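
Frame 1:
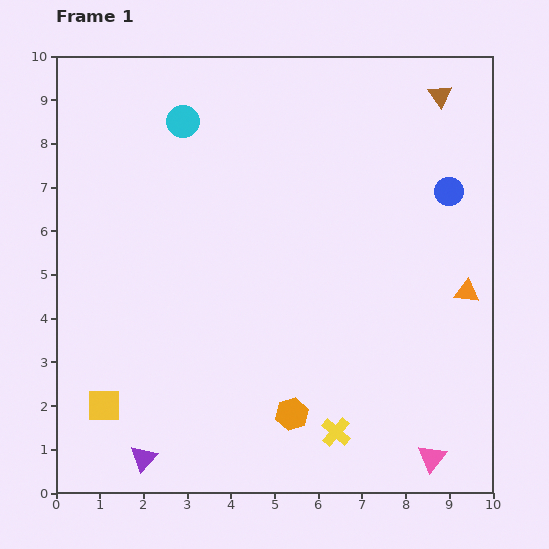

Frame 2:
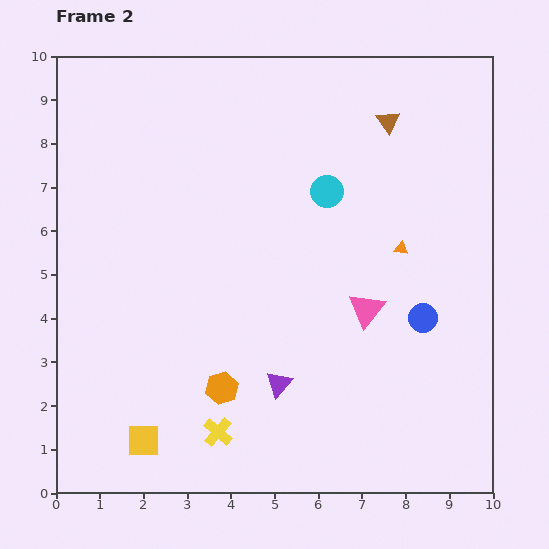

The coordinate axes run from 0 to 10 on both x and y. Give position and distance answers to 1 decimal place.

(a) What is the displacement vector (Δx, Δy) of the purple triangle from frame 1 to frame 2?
(3.1, 1.7)

The purple triangle was at (2.0, 0.8) in frame 1 and (5.1, 2.5) in frame 2.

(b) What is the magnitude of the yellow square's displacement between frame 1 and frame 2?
1.2

The yellow square moved from (1.1, 2.0) to (2.0, 1.2), a distance of √(0.9² + 0.8²) ≈ 1.2.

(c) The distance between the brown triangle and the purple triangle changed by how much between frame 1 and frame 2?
-4.2

Distance in frame 1: 10.7. Distance in frame 2: 6.5.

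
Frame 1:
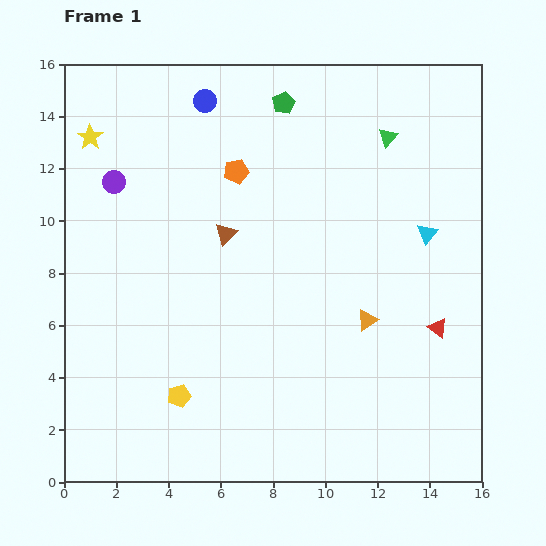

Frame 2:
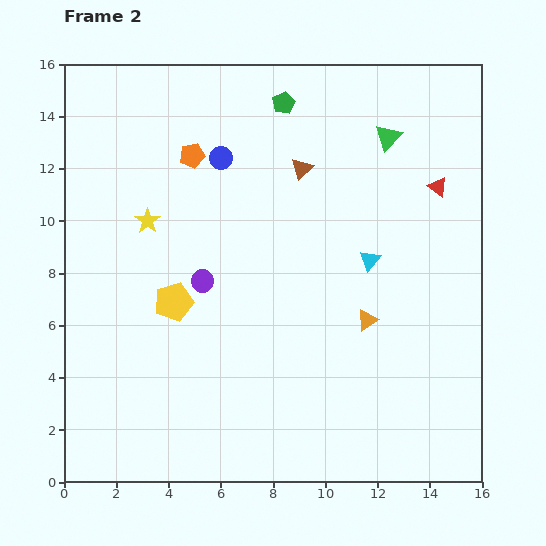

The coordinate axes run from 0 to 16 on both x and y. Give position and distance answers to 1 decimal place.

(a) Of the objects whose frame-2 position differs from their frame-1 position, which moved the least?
the orange pentagon

(moved 1.8)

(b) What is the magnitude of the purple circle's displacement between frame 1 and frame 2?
5.1

The purple circle moved from (1.9, 11.5) to (5.3, 7.7), a distance of √(3.4² + 3.8²) ≈ 5.1.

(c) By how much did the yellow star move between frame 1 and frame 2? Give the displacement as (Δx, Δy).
(2.2, -3.2)

The yellow star was at (1.0, 13.2) in frame 1 and (3.2, 10.0) in frame 2.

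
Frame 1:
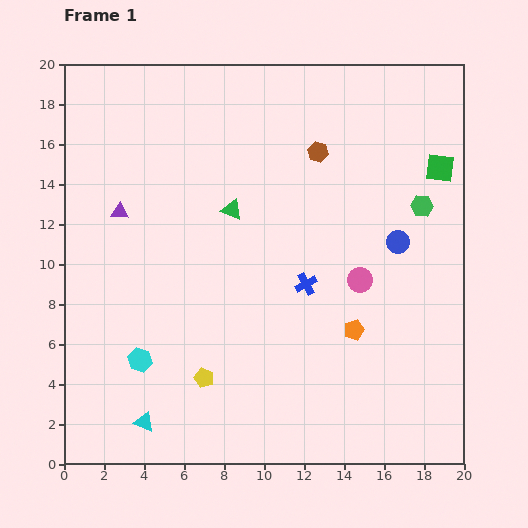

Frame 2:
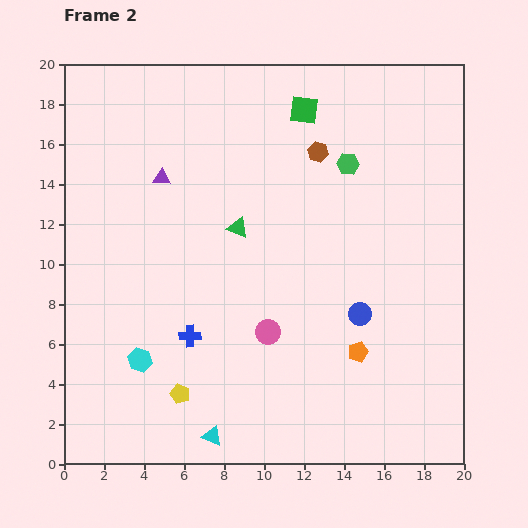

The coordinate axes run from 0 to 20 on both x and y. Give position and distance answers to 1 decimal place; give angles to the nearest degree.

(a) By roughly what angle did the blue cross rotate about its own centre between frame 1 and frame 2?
28° clockwise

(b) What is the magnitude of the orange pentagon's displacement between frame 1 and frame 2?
1.1

The orange pentagon moved from (14.5, 6.7) to (14.7, 5.6), a distance of √(0.2² + 1.1²) ≈ 1.1.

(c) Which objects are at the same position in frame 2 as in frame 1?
the cyan hexagon, the brown hexagon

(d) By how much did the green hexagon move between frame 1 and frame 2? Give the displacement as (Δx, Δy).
(-3.7, 2.1)

The green hexagon was at (17.9, 12.9) in frame 1 and (14.2, 15.0) in frame 2.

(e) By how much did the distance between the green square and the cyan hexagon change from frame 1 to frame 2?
-2.9

Distance in frame 1: 17.8. Distance in frame 2: 14.9.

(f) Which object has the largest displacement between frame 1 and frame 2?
the green square

(moved 7.4; next 6.4)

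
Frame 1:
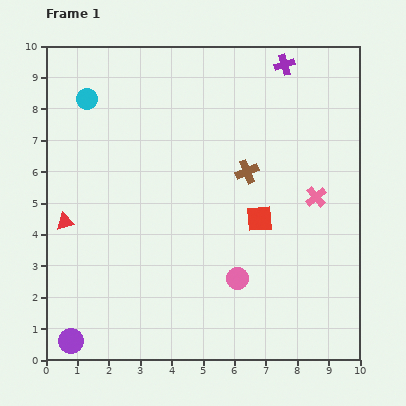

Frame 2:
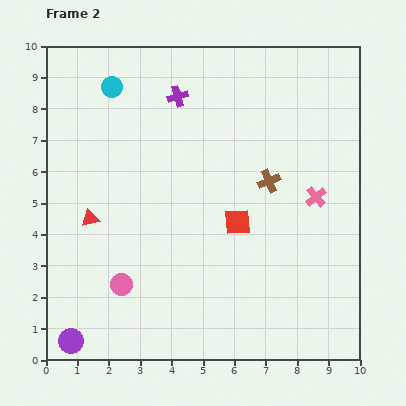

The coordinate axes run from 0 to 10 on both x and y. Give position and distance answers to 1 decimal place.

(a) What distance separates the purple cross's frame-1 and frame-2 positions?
3.5

The purple cross moved from (7.6, 9.4) to (4.2, 8.4), a distance of √(3.4² + 1.0²) ≈ 3.5.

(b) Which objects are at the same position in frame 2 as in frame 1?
the pink cross, the purple circle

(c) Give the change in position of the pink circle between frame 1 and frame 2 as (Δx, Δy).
(-3.7, -0.2)

The pink circle was at (6.1, 2.6) in frame 1 and (2.4, 2.4) in frame 2.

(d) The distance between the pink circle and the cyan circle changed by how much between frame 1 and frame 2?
-1.2

Distance in frame 1: 7.5. Distance in frame 2: 6.3.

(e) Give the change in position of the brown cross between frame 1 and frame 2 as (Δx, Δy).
(0.7, -0.3)

The brown cross was at (6.4, 6.0) in frame 1 and (7.1, 5.7) in frame 2.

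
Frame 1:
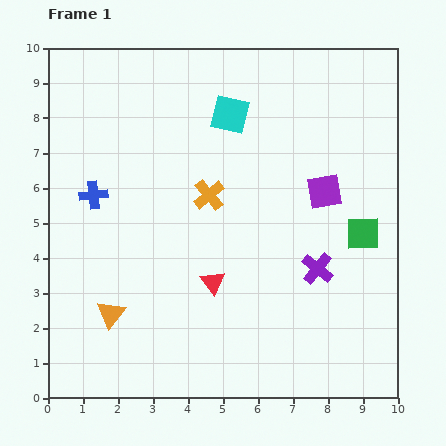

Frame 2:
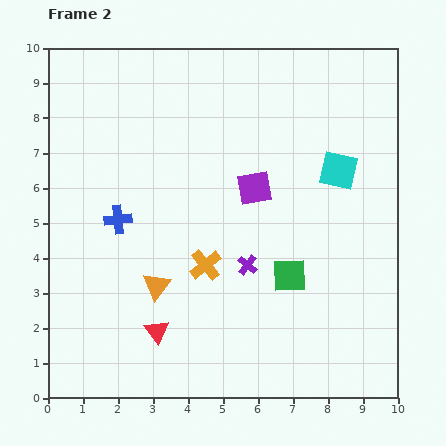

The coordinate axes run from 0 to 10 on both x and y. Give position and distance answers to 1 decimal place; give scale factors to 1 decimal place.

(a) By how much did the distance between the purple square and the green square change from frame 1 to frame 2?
+1.1

Distance in frame 1: 1.6. Distance in frame 2: 2.7.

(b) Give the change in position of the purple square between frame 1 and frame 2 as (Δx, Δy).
(-2.0, 0.1)

The purple square was at (7.9, 5.9) in frame 1 and (5.9, 6.0) in frame 2.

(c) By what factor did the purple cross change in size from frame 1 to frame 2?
0.6×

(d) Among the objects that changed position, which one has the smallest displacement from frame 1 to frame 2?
the blue cross

(moved 1.0)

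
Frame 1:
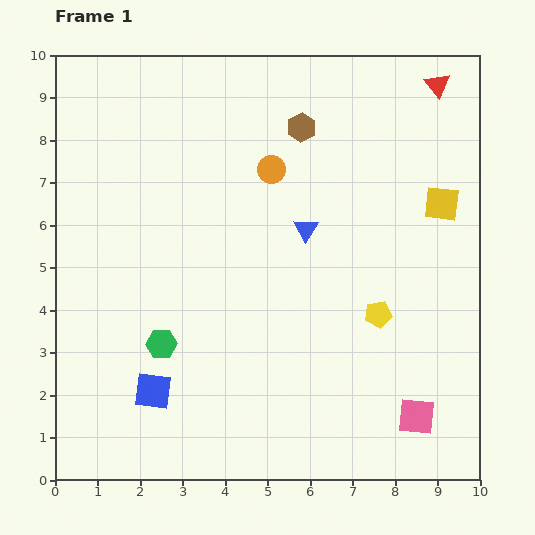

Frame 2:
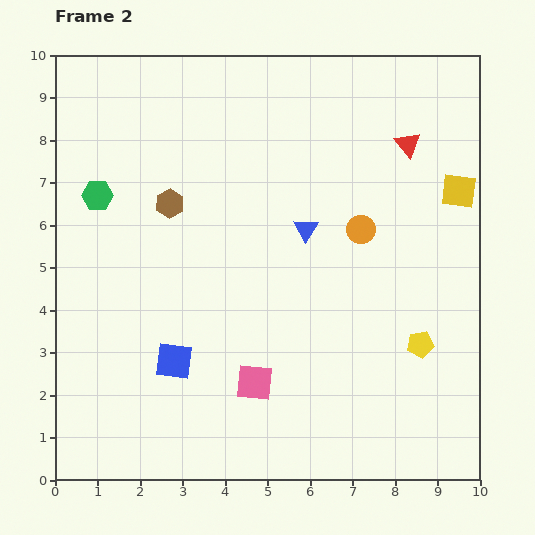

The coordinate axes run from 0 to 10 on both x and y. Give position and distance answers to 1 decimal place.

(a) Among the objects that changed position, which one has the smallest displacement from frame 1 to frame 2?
the yellow square

(moved 0.5)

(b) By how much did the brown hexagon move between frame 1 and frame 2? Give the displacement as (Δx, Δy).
(-3.1, -1.8)

The brown hexagon was at (5.8, 8.3) in frame 1 and (2.7, 6.5) in frame 2.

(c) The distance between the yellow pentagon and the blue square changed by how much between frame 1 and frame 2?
+0.2

Distance in frame 1: 5.6. Distance in frame 2: 5.8.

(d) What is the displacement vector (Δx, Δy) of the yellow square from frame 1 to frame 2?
(0.4, 0.3)

The yellow square was at (9.1, 6.5) in frame 1 and (9.5, 6.8) in frame 2.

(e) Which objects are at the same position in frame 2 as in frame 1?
the blue triangle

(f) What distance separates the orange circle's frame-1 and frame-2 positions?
2.5

The orange circle moved from (5.1, 7.3) to (7.2, 5.9), a distance of √(2.1² + 1.4²) ≈ 2.5.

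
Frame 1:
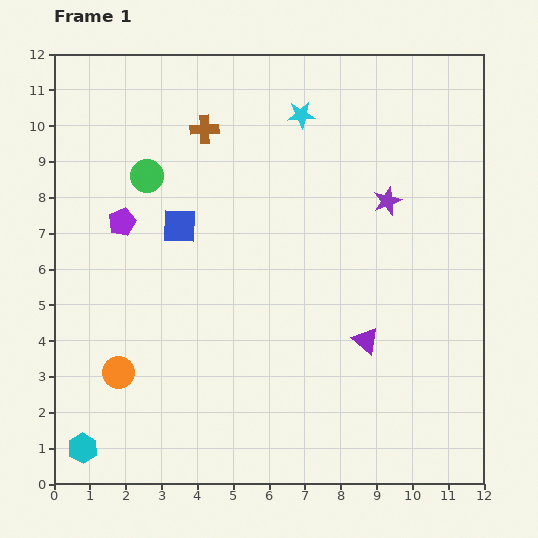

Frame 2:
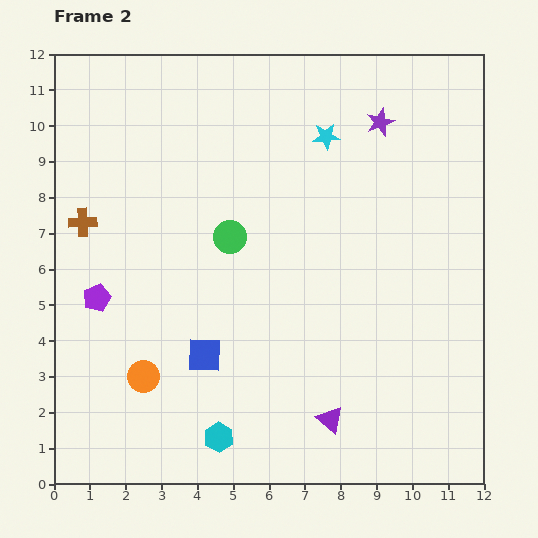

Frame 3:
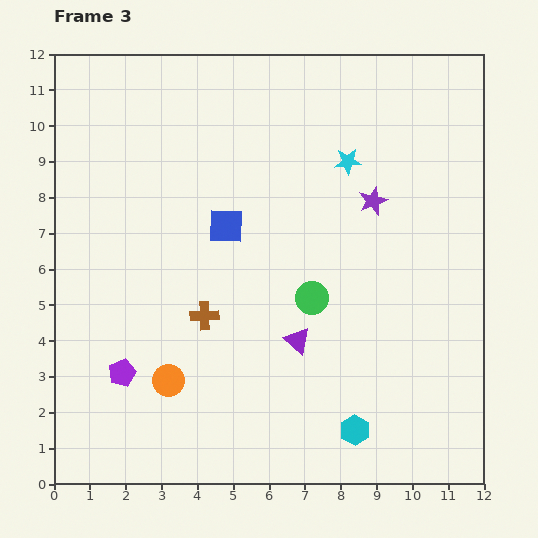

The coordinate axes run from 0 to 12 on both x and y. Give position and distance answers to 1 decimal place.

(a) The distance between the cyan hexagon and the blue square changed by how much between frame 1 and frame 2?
-4.5

Distance in frame 1: 6.8. Distance in frame 2: 2.3.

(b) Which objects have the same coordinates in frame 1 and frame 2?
none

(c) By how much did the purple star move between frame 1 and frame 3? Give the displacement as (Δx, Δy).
(-0.4, 0.0)

The purple star was at (9.3, 7.9) in frame 1 and (8.9, 7.9) in frame 3.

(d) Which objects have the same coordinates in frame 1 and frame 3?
none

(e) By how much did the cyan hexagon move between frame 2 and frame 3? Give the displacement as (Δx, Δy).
(3.8, 0.2)

The cyan hexagon was at (4.6, 1.3) in frame 2 and (8.4, 1.5) in frame 3.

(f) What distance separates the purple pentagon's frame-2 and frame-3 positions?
2.2

The purple pentagon moved from (1.2, 5.2) to (1.9, 3.1), a distance of √(0.7² + 2.1²) ≈ 2.2.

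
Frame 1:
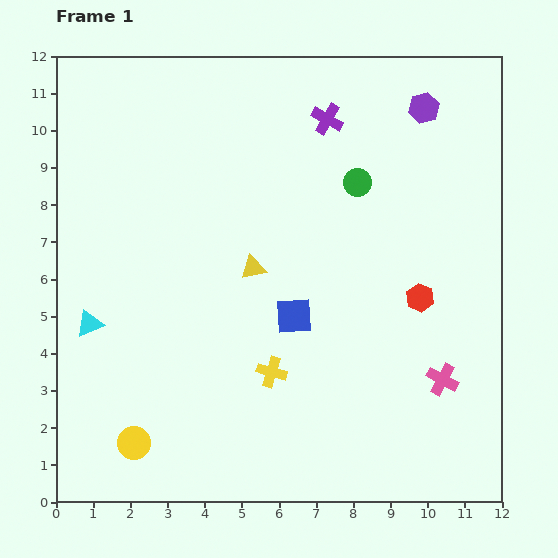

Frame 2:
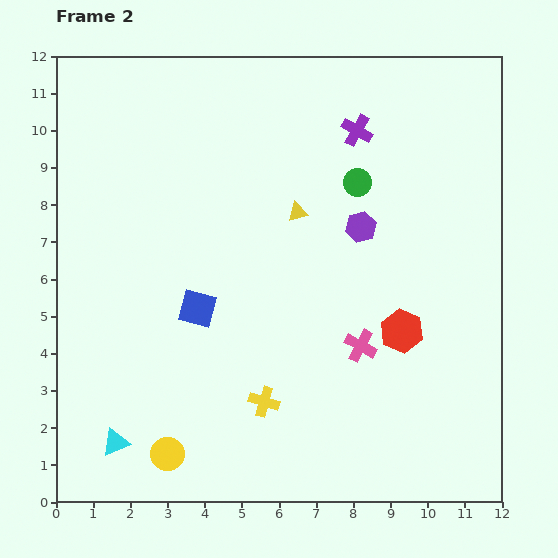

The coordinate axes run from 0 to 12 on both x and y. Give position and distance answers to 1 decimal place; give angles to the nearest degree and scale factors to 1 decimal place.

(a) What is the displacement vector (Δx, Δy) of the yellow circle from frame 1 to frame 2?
(0.9, -0.3)

The yellow circle was at (2.1, 1.6) in frame 1 and (3.0, 1.3) in frame 2.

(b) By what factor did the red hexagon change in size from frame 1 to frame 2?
1.5×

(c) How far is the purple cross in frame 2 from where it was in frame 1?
0.9

The purple cross moved from (7.3, 10.3) to (8.1, 10.0), a distance of √(0.8² + 0.3²) ≈ 0.9.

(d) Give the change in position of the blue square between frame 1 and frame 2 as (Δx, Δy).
(-2.6, 0.2)

The blue square was at (6.4, 5.0) in frame 1 and (3.8, 5.2) in frame 2.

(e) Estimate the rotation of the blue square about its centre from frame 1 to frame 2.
18° clockwise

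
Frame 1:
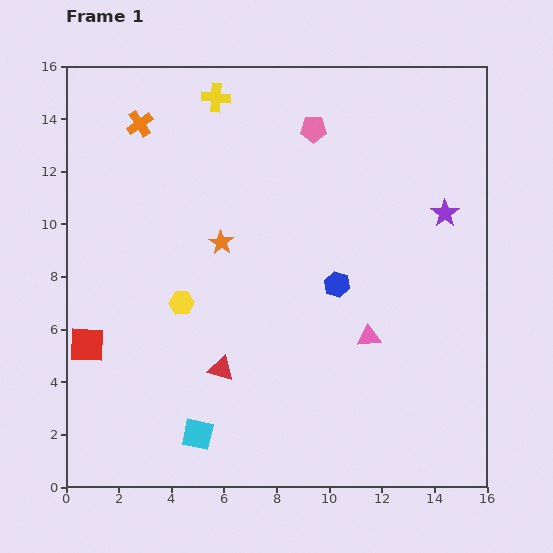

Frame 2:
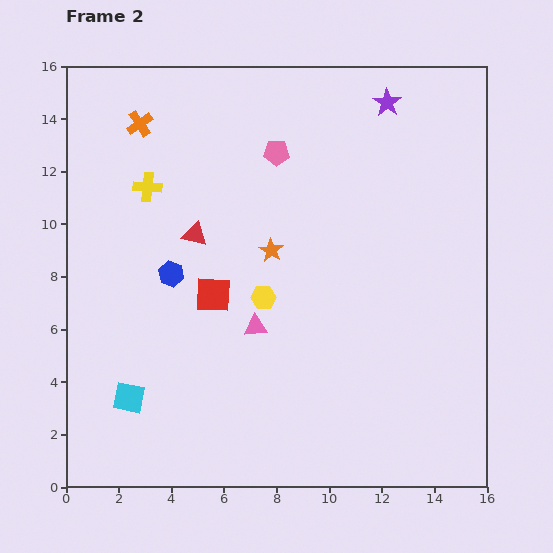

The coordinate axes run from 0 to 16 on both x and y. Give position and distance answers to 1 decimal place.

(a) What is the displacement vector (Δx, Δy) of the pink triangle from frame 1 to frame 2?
(-4.3, 0.4)

The pink triangle was at (11.5, 5.7) in frame 1 and (7.2, 6.1) in frame 2.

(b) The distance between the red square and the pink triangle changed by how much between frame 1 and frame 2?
-8.7

Distance in frame 1: 10.7. Distance in frame 2: 2.0.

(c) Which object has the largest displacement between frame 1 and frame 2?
the blue hexagon

(moved 6.3; next 5.2)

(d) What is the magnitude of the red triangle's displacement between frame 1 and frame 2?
5.2

The red triangle moved from (5.9, 4.5) to (4.9, 9.6), a distance of √(1.0² + 5.1²) ≈ 5.2.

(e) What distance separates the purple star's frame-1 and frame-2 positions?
4.7

The purple star moved from (14.4, 10.4) to (12.2, 14.6), a distance of √(2.2² + 4.2²) ≈ 4.7.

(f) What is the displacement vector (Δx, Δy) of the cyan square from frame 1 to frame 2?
(-2.6, 1.4)

The cyan square was at (5.0, 2.0) in frame 1 and (2.4, 3.4) in frame 2.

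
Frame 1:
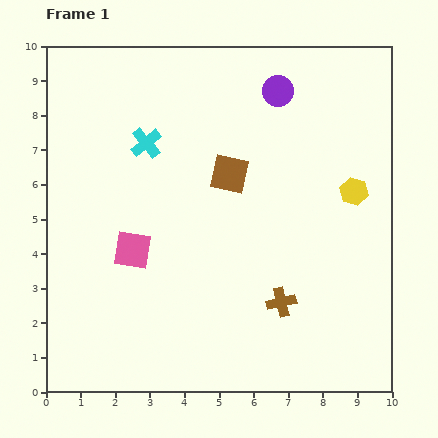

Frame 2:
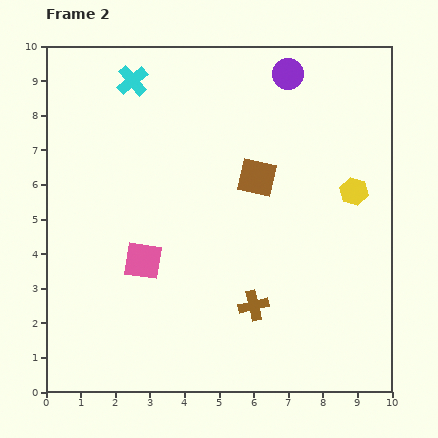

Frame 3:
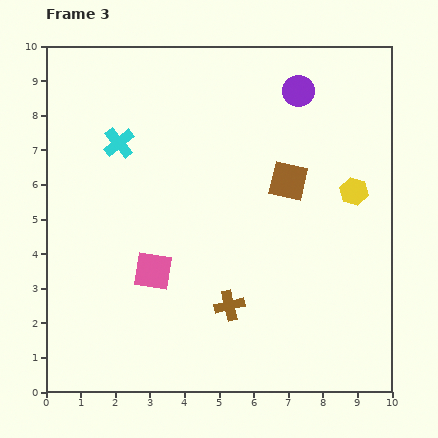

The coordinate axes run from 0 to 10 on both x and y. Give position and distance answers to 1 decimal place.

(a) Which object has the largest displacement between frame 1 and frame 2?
the cyan cross

(moved 1.8; next 0.8)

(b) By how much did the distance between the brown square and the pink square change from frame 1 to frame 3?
+1.1

Distance in frame 1: 3.6. Distance in frame 3: 4.7.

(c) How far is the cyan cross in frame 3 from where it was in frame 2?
1.8

The cyan cross moved from (2.5, 9.0) to (2.1, 7.2), a distance of √(0.4² + 1.8²) ≈ 1.8.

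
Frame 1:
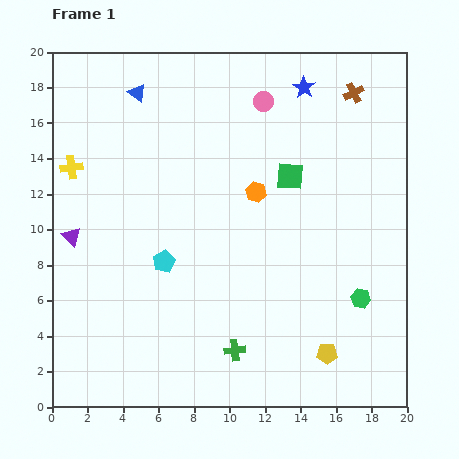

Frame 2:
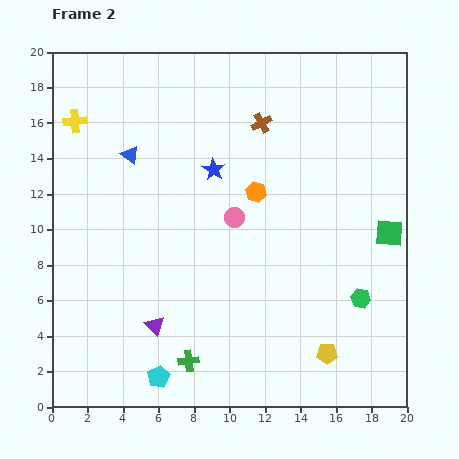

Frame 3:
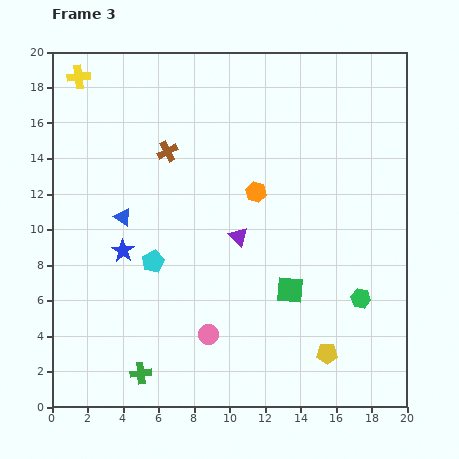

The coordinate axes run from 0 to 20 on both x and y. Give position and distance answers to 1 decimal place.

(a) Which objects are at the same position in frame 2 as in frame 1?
the orange hexagon, the yellow pentagon, the green hexagon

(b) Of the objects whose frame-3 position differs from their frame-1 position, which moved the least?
the cyan pentagon

(moved 0.6)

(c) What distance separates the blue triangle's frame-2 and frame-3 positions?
3.5

The blue triangle moved from (4.4, 14.2) to (4.0, 10.7), a distance of √(0.4² + 3.5²) ≈ 3.5.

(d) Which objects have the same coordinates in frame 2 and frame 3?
the orange hexagon, the yellow pentagon, the green hexagon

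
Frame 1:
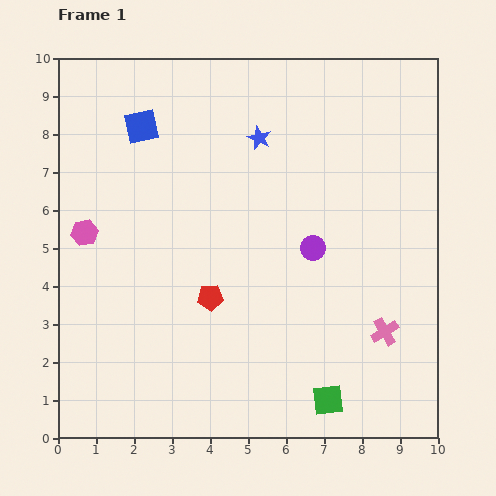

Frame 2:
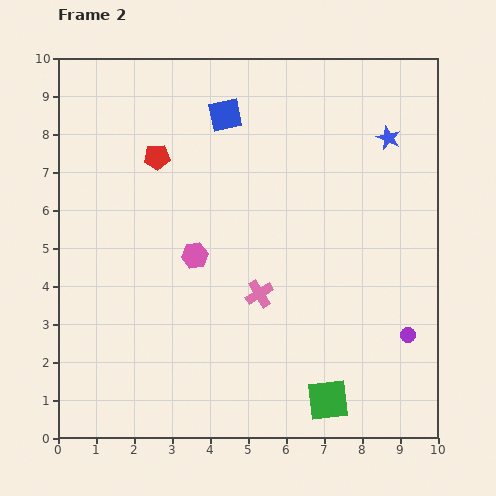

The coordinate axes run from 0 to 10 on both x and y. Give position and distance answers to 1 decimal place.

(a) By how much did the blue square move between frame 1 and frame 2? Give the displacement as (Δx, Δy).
(2.2, 0.3)

The blue square was at (2.2, 8.2) in frame 1 and (4.4, 8.5) in frame 2.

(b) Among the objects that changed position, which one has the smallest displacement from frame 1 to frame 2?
the blue square

(moved 2.2)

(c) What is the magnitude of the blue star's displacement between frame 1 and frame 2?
3.4

The blue star moved from (5.3, 7.9) to (8.7, 7.9), a distance of √(3.4² + 0.0²) ≈ 3.4.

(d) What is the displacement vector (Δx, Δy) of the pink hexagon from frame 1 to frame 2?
(2.9, -0.6)

The pink hexagon was at (0.7, 5.4) in frame 1 and (3.6, 4.8) in frame 2.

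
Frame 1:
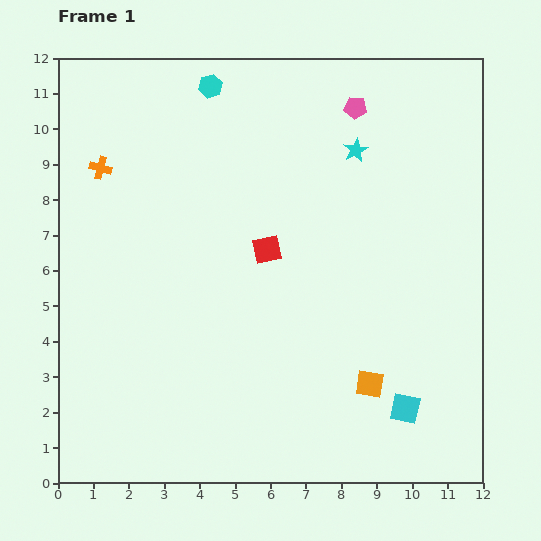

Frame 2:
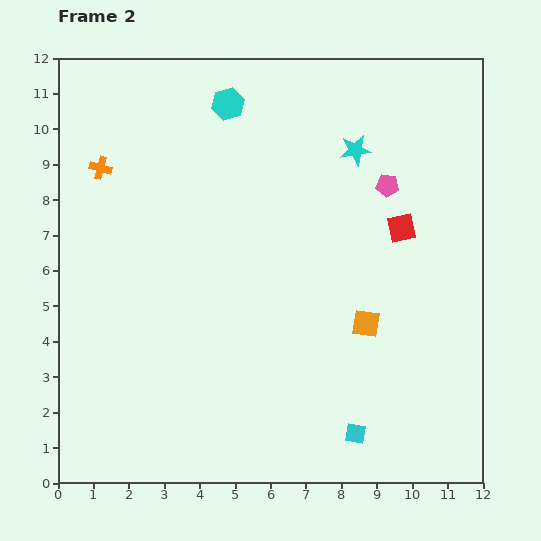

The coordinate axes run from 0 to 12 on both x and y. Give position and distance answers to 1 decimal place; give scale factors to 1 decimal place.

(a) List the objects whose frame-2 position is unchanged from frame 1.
the orange cross, the cyan star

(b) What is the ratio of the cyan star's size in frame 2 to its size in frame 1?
1.3×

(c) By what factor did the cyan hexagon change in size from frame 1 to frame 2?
1.4×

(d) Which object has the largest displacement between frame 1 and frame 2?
the red square

(moved 3.8; next 2.4)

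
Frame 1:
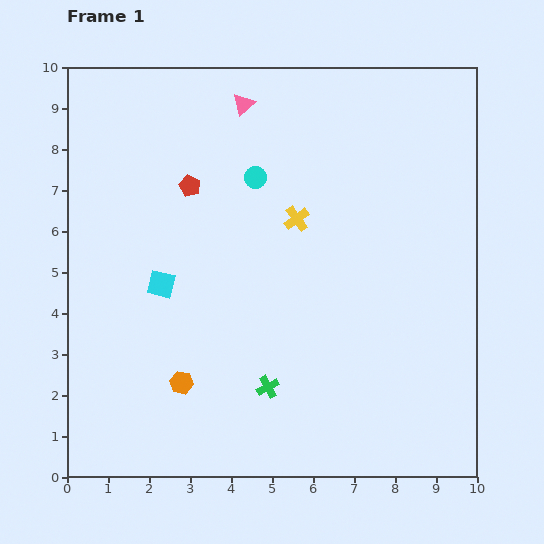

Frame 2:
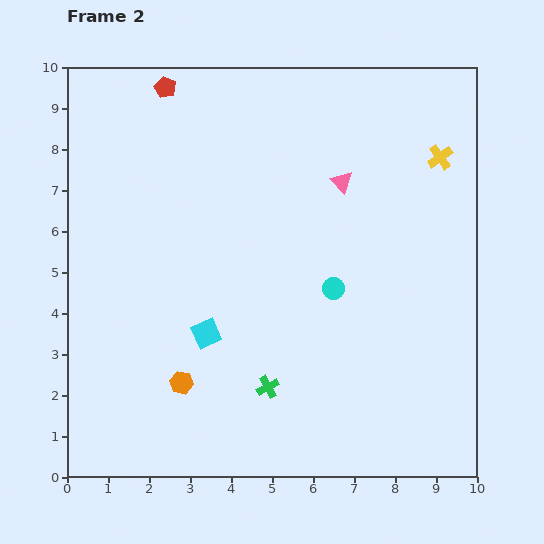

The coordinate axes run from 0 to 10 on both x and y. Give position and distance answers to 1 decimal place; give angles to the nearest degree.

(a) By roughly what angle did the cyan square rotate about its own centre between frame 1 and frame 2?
38° counter-clockwise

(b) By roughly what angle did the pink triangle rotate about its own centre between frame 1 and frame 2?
32° counter-clockwise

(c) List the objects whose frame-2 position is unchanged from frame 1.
the orange hexagon, the green cross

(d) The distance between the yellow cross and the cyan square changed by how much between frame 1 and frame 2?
+3.4

Distance in frame 1: 3.7. Distance in frame 2: 7.1.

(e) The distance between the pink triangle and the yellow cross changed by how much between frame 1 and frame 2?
-0.6

Distance in frame 1: 3.1. Distance in frame 2: 2.5.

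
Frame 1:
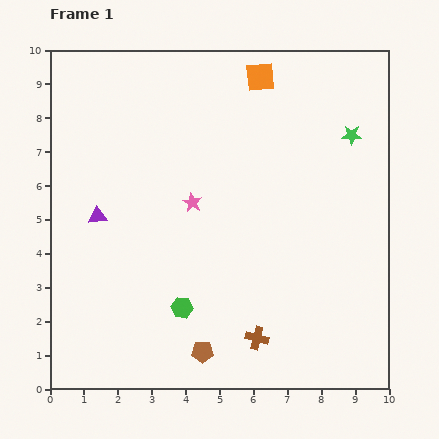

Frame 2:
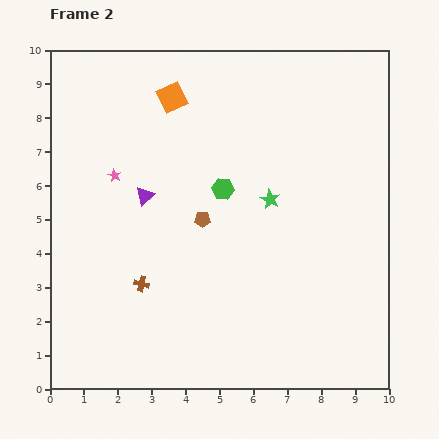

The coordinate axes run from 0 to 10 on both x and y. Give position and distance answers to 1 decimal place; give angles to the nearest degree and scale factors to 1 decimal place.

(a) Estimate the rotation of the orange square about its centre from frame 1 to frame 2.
20° counter-clockwise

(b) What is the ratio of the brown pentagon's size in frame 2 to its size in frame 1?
0.7×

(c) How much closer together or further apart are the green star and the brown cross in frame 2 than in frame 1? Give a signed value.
-2.1

Distance in frame 1: 6.6. Distance in frame 2: 4.5.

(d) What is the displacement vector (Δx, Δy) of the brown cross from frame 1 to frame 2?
(-3.4, 1.6)

The brown cross was at (6.1, 1.5) in frame 1 and (2.7, 3.1) in frame 2.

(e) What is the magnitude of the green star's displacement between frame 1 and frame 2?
3.1

The green star moved from (8.9, 7.5) to (6.5, 5.6), a distance of √(2.4² + 1.9²) ≈ 3.1.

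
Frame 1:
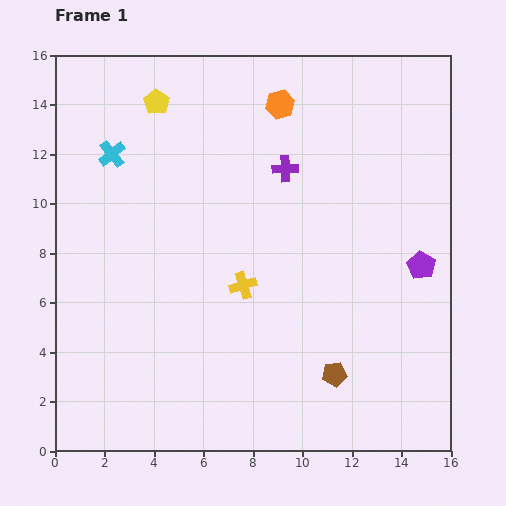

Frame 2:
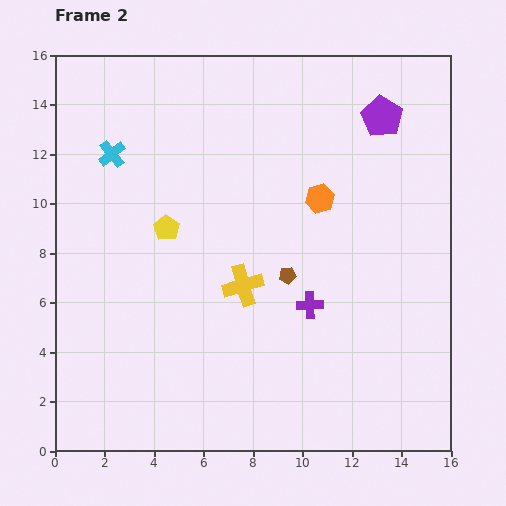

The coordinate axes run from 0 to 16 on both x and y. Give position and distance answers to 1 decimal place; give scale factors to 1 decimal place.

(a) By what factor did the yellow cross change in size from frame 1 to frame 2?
1.5×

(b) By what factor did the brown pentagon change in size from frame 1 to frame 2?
0.7×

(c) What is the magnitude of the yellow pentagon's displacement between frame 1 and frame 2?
5.1

The yellow pentagon moved from (4.1, 14.1) to (4.5, 9.0), a distance of √(0.4² + 5.1²) ≈ 5.1.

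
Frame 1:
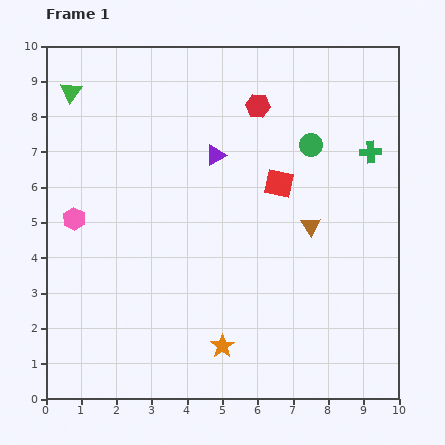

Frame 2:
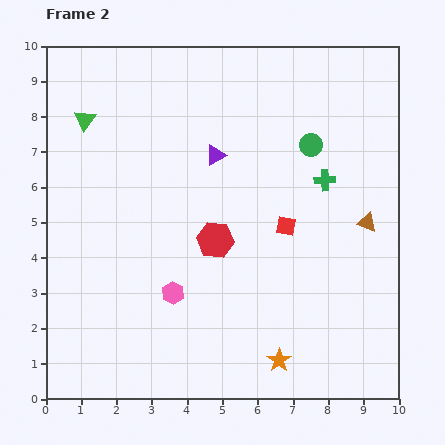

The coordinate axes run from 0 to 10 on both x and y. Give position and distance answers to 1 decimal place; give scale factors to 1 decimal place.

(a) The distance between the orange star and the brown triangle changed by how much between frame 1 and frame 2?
+0.4

Distance in frame 1: 4.2. Distance in frame 2: 4.6.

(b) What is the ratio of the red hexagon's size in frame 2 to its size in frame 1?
1.5×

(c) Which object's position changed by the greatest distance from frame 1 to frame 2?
the red hexagon

(moved 4.0; next 3.5)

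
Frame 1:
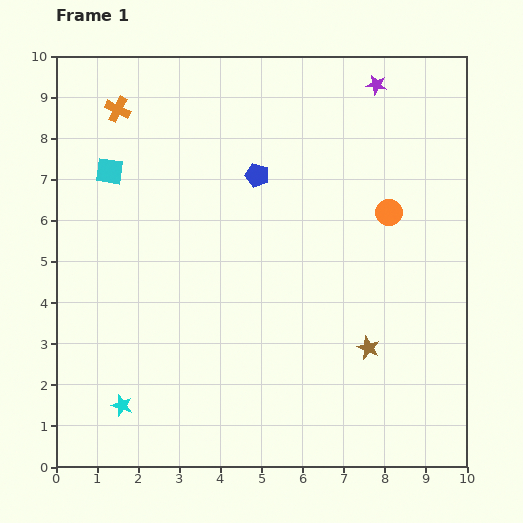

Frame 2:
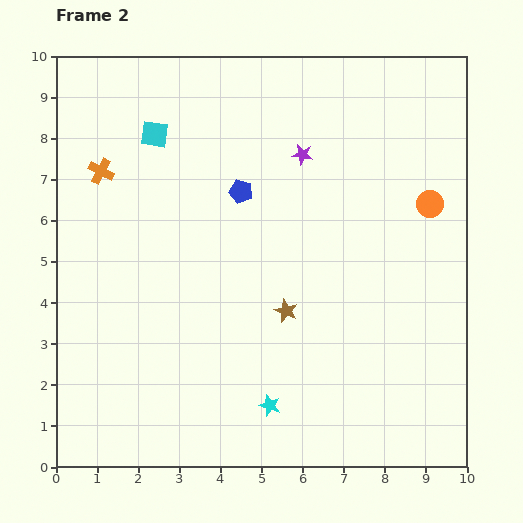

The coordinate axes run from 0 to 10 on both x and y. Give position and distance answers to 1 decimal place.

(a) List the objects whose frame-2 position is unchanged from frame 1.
none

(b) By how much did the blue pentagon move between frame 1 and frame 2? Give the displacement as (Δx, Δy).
(-0.4, -0.4)

The blue pentagon was at (4.9, 7.1) in frame 1 and (4.5, 6.7) in frame 2.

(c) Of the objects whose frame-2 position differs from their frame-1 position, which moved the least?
the blue pentagon

(moved 0.6)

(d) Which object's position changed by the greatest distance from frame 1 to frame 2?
the cyan star

(moved 3.6; next 2.5)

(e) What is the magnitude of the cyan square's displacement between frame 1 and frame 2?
1.4

The cyan square moved from (1.3, 7.2) to (2.4, 8.1), a distance of √(1.1² + 0.9²) ≈ 1.4.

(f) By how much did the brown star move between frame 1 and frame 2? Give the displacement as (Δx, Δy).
(-2.0, 0.9)

The brown star was at (7.6, 2.9) in frame 1 and (5.6, 3.8) in frame 2.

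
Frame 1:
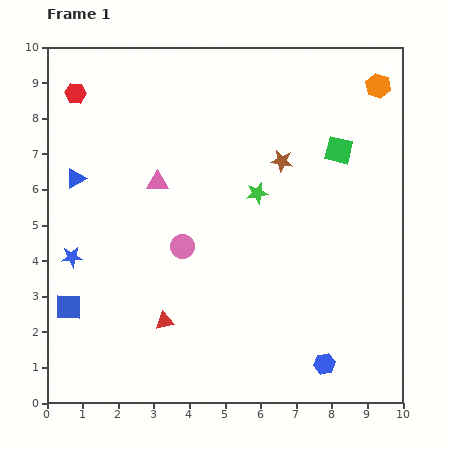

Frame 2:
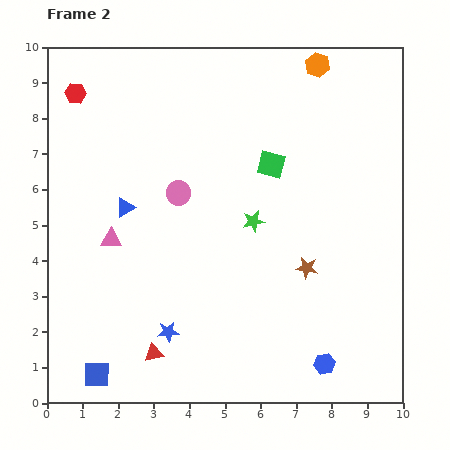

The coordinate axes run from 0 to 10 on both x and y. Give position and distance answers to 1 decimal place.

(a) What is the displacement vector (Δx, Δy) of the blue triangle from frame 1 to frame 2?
(1.4, -0.8)

The blue triangle was at (0.8, 6.3) in frame 1 and (2.2, 5.5) in frame 2.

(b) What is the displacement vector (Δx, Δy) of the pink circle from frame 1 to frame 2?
(-0.1, 1.5)

The pink circle was at (3.8, 4.4) in frame 1 and (3.7, 5.9) in frame 2.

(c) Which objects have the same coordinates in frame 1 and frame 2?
the red hexagon, the blue hexagon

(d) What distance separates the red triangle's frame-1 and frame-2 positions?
0.9

The red triangle moved from (3.3, 2.3) to (3.0, 1.4), a distance of √(0.3² + 0.9²) ≈ 0.9.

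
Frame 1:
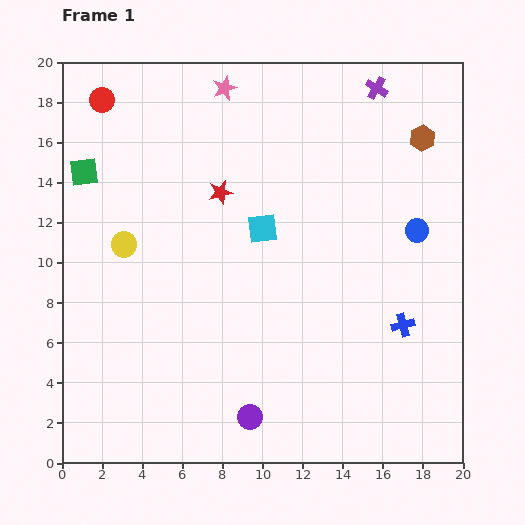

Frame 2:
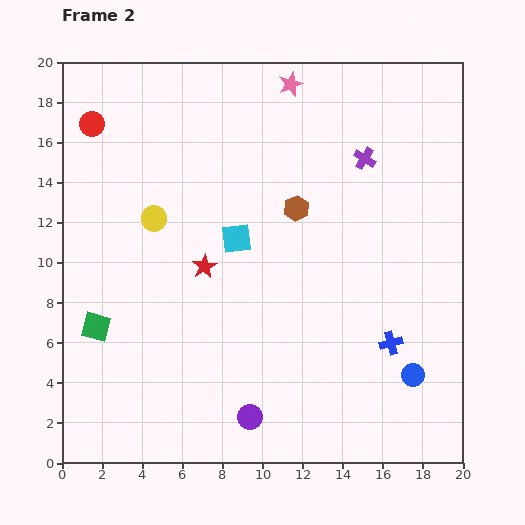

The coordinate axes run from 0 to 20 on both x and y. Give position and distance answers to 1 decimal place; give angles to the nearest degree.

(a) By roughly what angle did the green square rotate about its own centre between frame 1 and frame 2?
22° clockwise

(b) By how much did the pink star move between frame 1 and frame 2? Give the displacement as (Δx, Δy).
(3.3, 0.2)

The pink star was at (8.1, 18.7) in frame 1 and (11.4, 18.9) in frame 2.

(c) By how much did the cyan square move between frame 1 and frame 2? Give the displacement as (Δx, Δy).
(-1.3, -0.5)

The cyan square was at (10.0, 11.7) in frame 1 and (8.7, 11.2) in frame 2.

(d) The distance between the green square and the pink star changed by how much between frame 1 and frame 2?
+7.3

Distance in frame 1: 8.2. Distance in frame 2: 15.5.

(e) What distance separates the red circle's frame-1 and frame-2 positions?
1.3

The red circle moved from (2.0, 18.1) to (1.5, 16.9), a distance of √(0.5² + 1.2²) ≈ 1.3.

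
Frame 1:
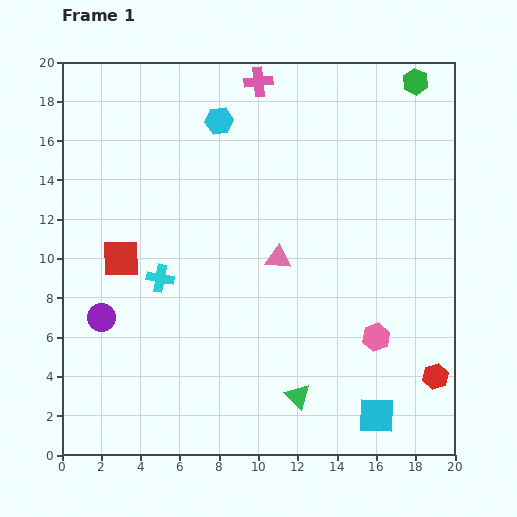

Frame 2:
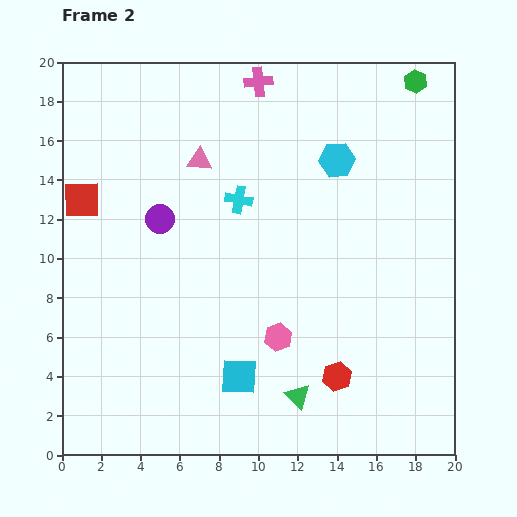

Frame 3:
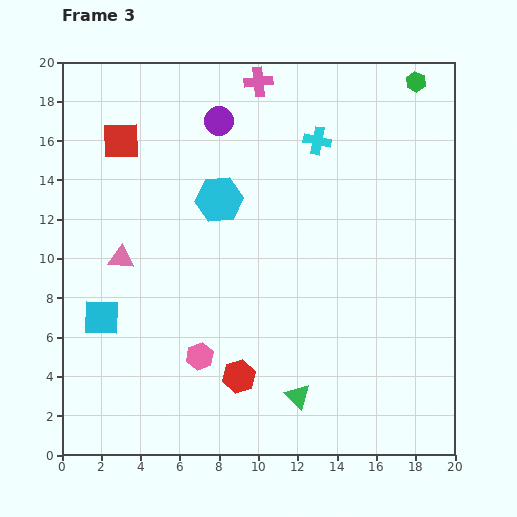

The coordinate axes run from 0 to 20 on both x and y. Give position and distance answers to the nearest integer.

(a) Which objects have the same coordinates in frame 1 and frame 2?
the pink cross, the green triangle, the green hexagon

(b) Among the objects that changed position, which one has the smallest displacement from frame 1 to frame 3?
the cyan hexagon

(moved 4)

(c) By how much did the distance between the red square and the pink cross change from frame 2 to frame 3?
-3

Distance in frame 2: 11. Distance in frame 3: 8.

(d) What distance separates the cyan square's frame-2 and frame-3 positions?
8

The cyan square moved from (9, 4) to (2, 7), a distance of √(7² + 3²) ≈ 8.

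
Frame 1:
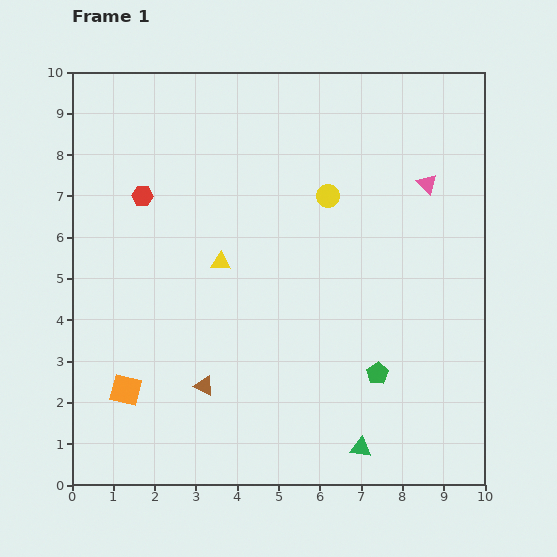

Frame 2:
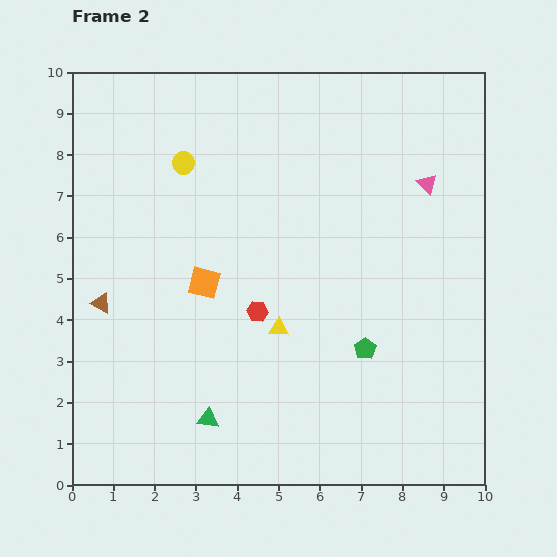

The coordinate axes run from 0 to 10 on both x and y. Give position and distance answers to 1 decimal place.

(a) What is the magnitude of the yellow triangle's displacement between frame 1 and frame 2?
2.1

The yellow triangle moved from (3.6, 5.4) to (5.0, 3.8), a distance of √(1.4² + 1.6²) ≈ 2.1.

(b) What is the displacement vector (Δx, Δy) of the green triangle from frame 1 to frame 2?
(-3.7, 0.7)

The green triangle was at (7.0, 0.9) in frame 1 and (3.3, 1.6) in frame 2.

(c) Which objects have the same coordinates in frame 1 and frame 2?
the pink triangle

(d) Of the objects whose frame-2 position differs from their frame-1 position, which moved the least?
the green pentagon

(moved 0.7)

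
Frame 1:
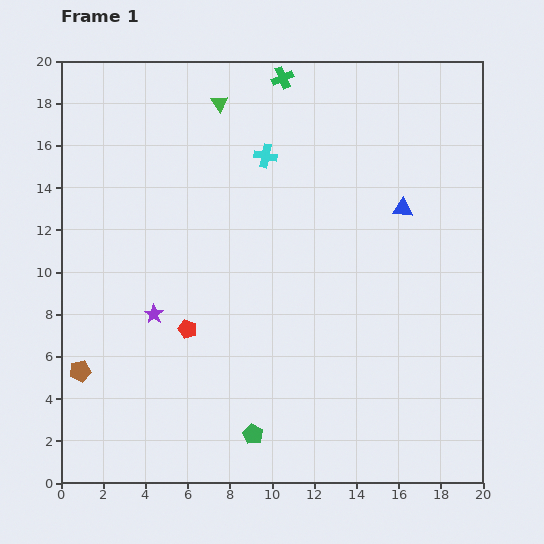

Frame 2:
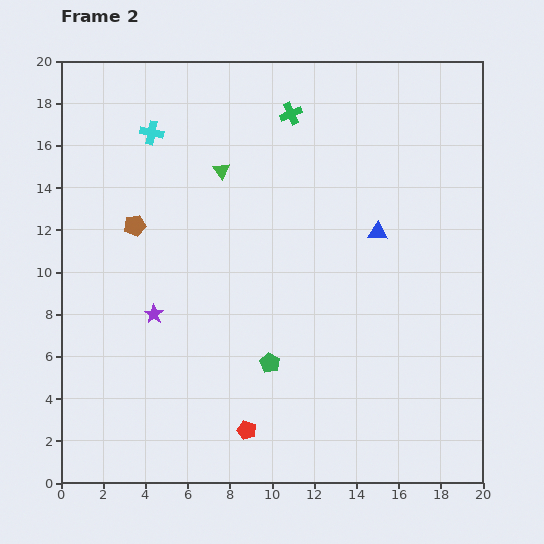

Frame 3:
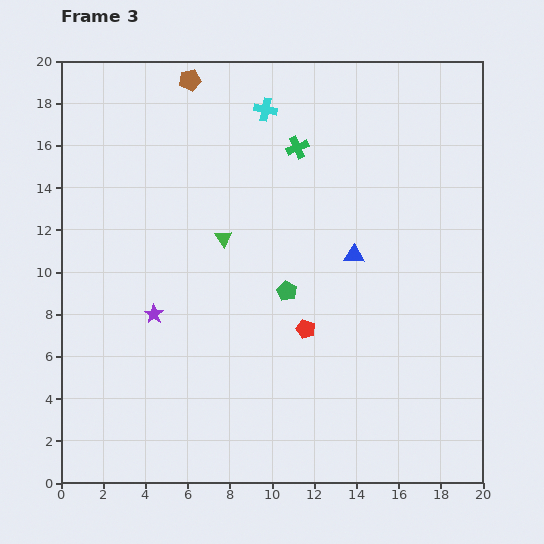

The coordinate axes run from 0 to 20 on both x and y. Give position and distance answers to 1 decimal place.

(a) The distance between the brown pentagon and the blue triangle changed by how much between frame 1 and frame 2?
-5.6

Distance in frame 1: 17.1. Distance in frame 2: 11.5.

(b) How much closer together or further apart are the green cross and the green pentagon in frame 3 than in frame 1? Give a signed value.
-10.2

Distance in frame 1: 17.0. Distance in frame 3: 6.8.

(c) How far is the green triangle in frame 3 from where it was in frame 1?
6.4

The green triangle moved from (7.5, 18.0) to (7.7, 11.6), a distance of √(0.2² + 6.4²) ≈ 6.4.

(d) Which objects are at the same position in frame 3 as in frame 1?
the purple star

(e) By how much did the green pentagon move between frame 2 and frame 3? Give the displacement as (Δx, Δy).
(0.8, 3.4)

The green pentagon was at (9.9, 5.7) in frame 2 and (10.7, 9.1) in frame 3.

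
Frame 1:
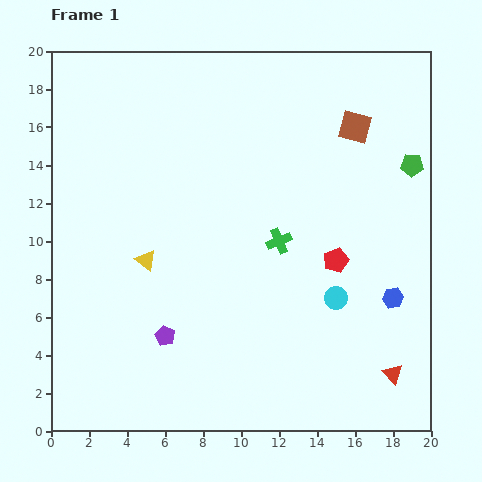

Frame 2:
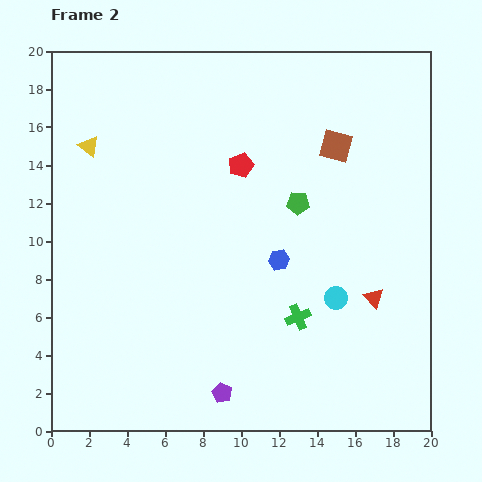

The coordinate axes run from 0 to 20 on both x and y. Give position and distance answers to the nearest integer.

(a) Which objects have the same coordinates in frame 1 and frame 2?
the cyan circle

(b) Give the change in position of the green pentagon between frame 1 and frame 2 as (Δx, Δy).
(-6, -2)

The green pentagon was at (19, 14) in frame 1 and (13, 12) in frame 2.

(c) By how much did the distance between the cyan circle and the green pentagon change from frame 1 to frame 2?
-3

Distance in frame 1: 8. Distance in frame 2: 5.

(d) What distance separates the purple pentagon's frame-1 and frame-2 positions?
4

The purple pentagon moved from (6, 5) to (9, 2), a distance of √(3² + 3²) ≈ 4.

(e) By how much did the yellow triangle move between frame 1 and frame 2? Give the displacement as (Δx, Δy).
(-3, 6)

The yellow triangle was at (5, 9) in frame 1 and (2, 15) in frame 2.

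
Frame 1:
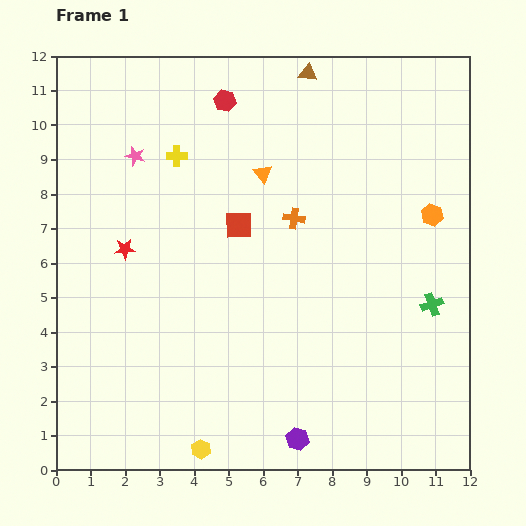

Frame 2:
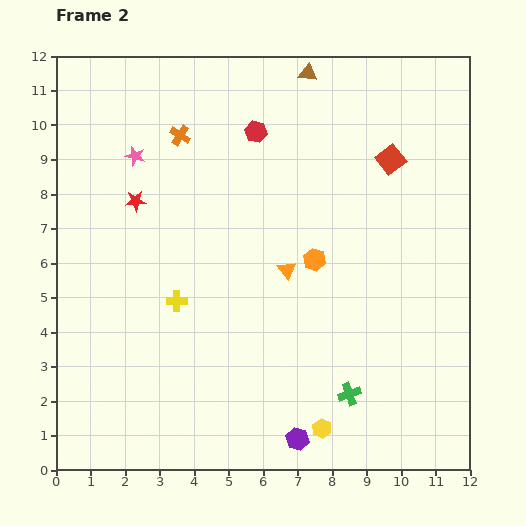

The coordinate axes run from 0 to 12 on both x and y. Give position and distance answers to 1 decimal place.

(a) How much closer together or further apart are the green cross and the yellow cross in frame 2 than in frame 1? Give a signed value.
-2.9

Distance in frame 1: 8.6. Distance in frame 2: 5.7.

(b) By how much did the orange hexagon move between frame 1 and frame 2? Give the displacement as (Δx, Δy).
(-3.4, -1.3)

The orange hexagon was at (10.9, 7.4) in frame 1 and (7.5, 6.1) in frame 2.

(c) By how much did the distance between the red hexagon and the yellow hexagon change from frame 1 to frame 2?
-1.3

Distance in frame 1: 10.1. Distance in frame 2: 8.8.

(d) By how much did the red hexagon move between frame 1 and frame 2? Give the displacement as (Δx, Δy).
(0.9, -0.9)

The red hexagon was at (4.9, 10.7) in frame 1 and (5.8, 9.8) in frame 2.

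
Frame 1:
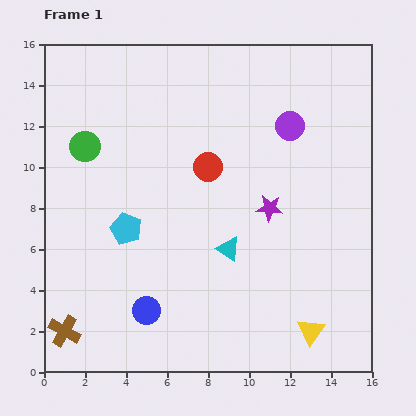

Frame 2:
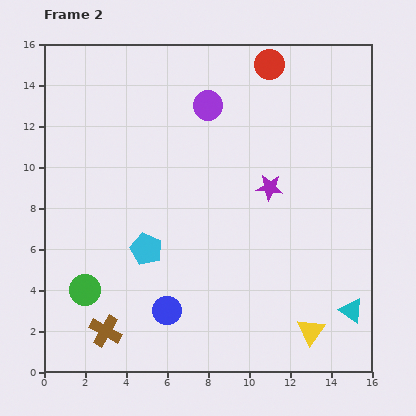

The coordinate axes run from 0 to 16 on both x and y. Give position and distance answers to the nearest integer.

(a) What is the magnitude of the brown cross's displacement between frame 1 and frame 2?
2

The brown cross moved from (1, 2) to (3, 2), a distance of √(2² + 0²) ≈ 2.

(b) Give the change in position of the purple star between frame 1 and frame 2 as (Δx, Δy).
(0, 1)

The purple star was at (11, 8) in frame 1 and (11, 9) in frame 2.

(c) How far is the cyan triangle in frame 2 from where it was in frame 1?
7

The cyan triangle moved from (9, 6) to (15, 3), a distance of √(6² + 3²) ≈ 7.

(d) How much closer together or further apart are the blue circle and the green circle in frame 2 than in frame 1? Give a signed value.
-5

Distance in frame 1: 9. Distance in frame 2: 4.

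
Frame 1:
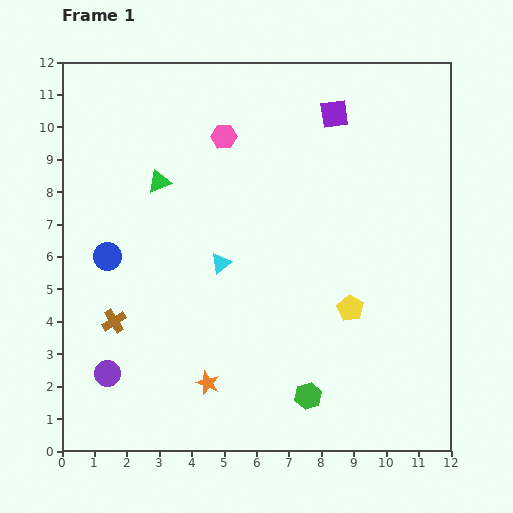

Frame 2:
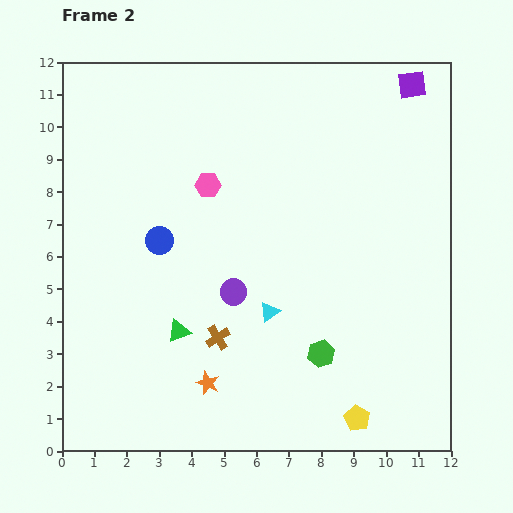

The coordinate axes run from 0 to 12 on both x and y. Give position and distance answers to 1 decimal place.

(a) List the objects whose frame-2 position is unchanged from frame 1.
the orange star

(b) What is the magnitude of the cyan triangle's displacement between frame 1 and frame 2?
2.1

The cyan triangle moved from (4.9, 5.8) to (6.4, 4.3), a distance of √(1.5² + 1.5²) ≈ 2.1.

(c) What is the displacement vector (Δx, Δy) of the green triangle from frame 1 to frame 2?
(0.6, -4.6)

The green triangle was at (3.0, 8.3) in frame 1 and (3.6, 3.7) in frame 2.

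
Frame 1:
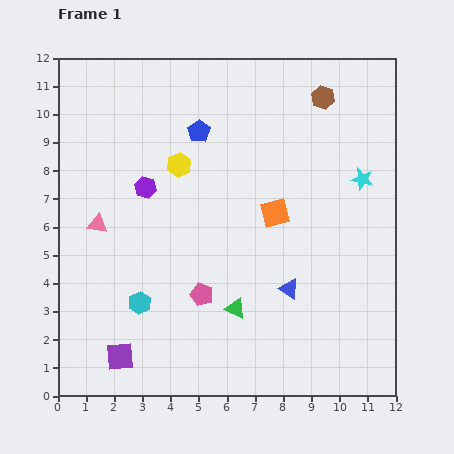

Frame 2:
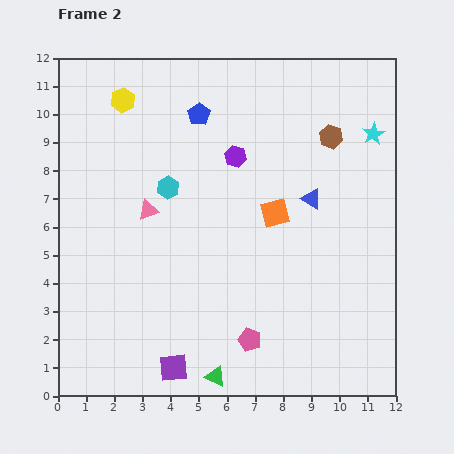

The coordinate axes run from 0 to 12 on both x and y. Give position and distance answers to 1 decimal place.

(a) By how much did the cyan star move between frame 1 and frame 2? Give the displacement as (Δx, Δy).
(0.4, 1.6)

The cyan star was at (10.8, 7.7) in frame 1 and (11.2, 9.3) in frame 2.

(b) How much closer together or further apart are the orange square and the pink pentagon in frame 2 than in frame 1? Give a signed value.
+0.7

Distance in frame 1: 3.9. Distance in frame 2: 4.6.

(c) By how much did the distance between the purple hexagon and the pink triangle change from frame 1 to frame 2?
+1.5

Distance in frame 1: 2.1. Distance in frame 2: 3.6.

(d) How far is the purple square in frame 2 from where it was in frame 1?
1.9

The purple square moved from (2.2, 1.4) to (4.1, 1.0), a distance of √(1.9² + 0.4²) ≈ 1.9.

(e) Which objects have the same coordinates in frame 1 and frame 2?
the orange square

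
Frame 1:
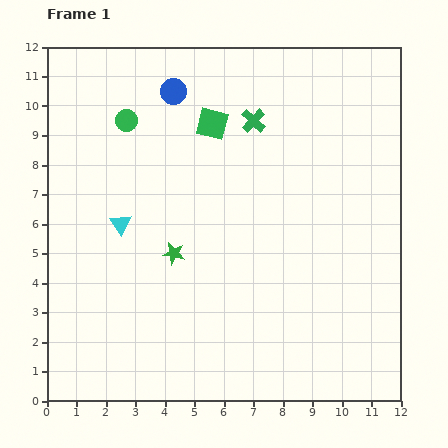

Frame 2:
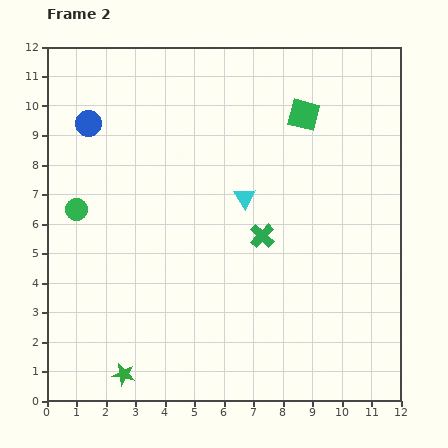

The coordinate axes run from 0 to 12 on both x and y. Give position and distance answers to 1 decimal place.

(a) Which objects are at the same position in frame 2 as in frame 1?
none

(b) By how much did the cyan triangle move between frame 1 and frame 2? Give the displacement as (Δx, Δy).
(4.2, 0.9)

The cyan triangle was at (2.5, 6.0) in frame 1 and (6.7, 6.9) in frame 2.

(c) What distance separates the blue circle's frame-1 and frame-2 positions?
3.1

The blue circle moved from (4.3, 10.5) to (1.4, 9.4), a distance of √(2.9² + 1.1²) ≈ 3.1.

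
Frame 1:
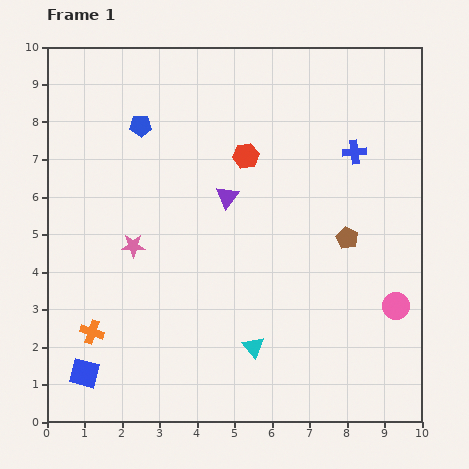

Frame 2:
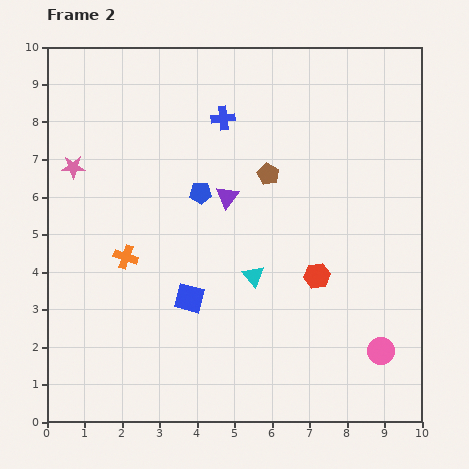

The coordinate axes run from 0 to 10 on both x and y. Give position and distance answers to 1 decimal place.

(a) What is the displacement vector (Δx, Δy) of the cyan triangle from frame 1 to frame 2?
(0.0, 1.9)

The cyan triangle was at (5.5, 2.0) in frame 1 and (5.5, 3.9) in frame 2.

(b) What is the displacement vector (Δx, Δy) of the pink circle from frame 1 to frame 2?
(-0.4, -1.2)

The pink circle was at (9.3, 3.1) in frame 1 and (8.9, 1.9) in frame 2.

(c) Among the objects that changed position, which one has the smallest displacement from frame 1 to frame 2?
the pink circle

(moved 1.3)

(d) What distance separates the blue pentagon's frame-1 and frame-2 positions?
2.4

The blue pentagon moved from (2.5, 7.9) to (4.1, 6.1), a distance of √(1.6² + 1.8²) ≈ 2.4.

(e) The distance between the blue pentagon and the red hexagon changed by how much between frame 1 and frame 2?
+0.9

Distance in frame 1: 2.9. Distance in frame 2: 3.8.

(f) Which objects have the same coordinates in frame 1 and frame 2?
the purple triangle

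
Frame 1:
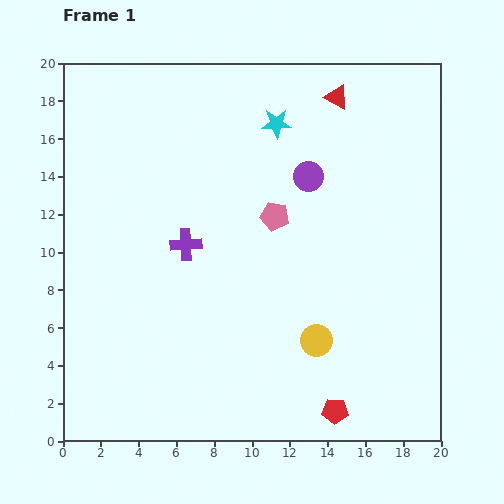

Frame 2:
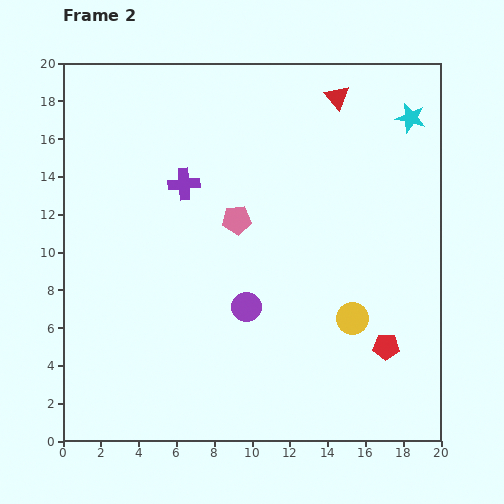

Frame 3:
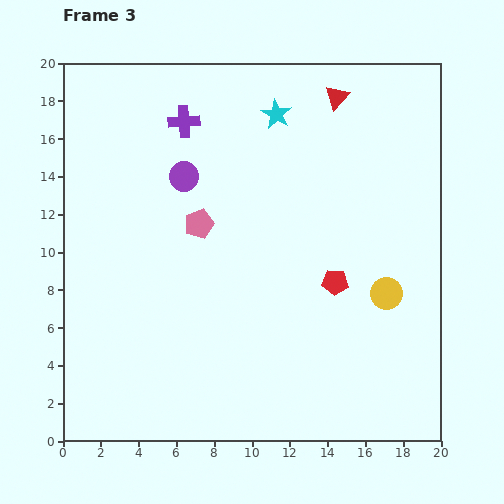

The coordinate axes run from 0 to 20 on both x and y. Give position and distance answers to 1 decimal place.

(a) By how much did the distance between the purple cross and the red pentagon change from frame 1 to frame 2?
+1.9

Distance in frame 1: 11.8. Distance in frame 2: 13.7.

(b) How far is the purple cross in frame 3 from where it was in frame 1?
6.5

The purple cross moved from (6.5, 10.4) to (6.4, 16.9), a distance of √(0.1² + 6.5²) ≈ 6.5.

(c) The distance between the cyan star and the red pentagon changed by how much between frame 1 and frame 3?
-6.1

Distance in frame 1: 15.5. Distance in frame 3: 9.4.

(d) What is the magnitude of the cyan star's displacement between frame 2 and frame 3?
7.1

The cyan star moved from (18.4, 17.1) to (11.3, 17.3), a distance of √(7.1² + 0.2²) ≈ 7.1.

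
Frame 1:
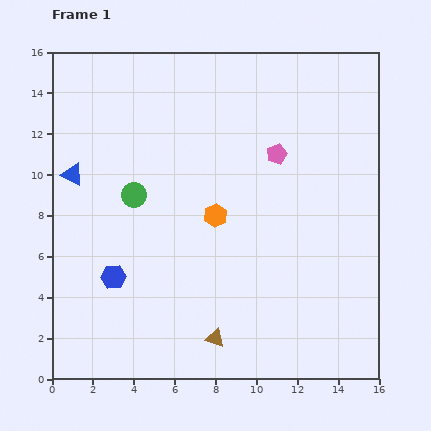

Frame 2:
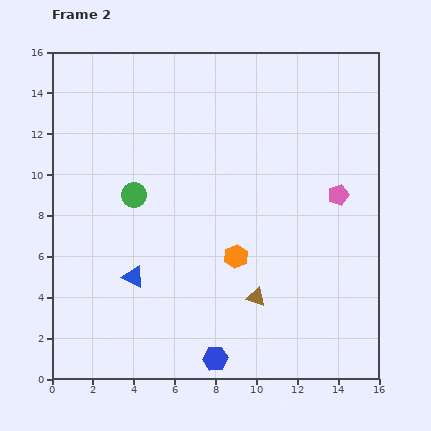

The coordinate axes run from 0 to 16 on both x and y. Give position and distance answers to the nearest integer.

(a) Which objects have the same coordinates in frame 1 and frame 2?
the green circle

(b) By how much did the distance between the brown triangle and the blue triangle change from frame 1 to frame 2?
-5

Distance in frame 1: 11. Distance in frame 2: 6.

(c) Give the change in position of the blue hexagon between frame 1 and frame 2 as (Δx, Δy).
(5, -4)

The blue hexagon was at (3, 5) in frame 1 and (8, 1) in frame 2.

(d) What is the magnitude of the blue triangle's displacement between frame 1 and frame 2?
6

The blue triangle moved from (1, 10) to (4, 5), a distance of √(3² + 5²) ≈ 6.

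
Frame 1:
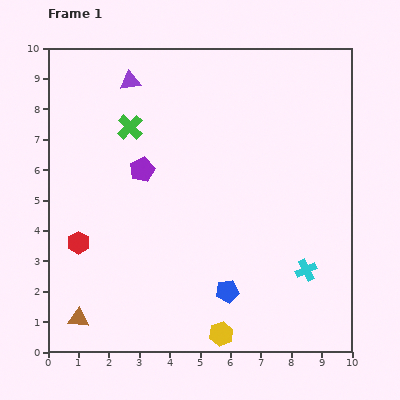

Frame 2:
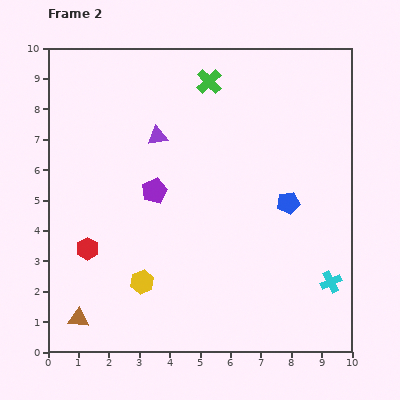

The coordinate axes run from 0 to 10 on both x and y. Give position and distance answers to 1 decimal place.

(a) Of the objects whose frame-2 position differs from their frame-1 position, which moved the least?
the red hexagon

(moved 0.4)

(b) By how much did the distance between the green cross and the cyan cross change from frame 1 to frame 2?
+0.2

Distance in frame 1: 7.5. Distance in frame 2: 7.7.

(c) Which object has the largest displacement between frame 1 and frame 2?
the blue pentagon

(moved 3.5; next 3.1)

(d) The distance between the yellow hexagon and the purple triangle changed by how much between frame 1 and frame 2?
-4.0

Distance in frame 1: 8.8. Distance in frame 2: 4.8.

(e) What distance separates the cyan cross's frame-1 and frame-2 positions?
0.9

The cyan cross moved from (8.5, 2.7) to (9.3, 2.3), a distance of √(0.8² + 0.4²) ≈ 0.9.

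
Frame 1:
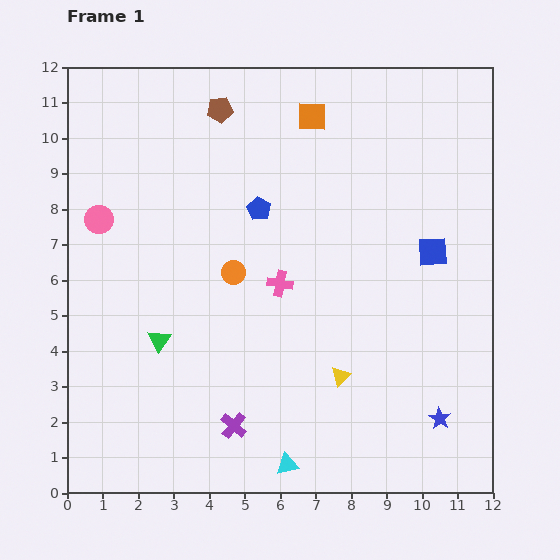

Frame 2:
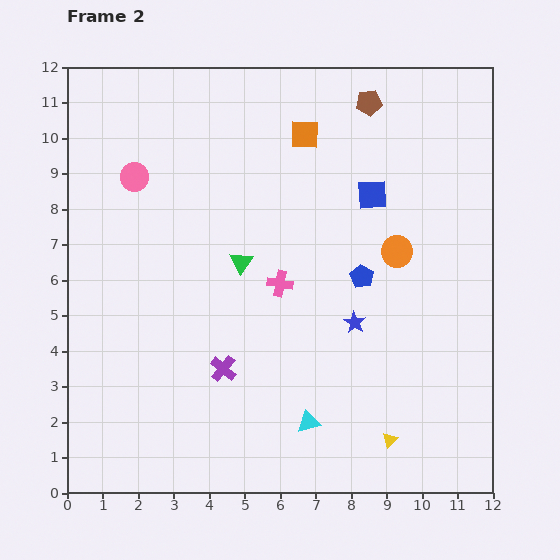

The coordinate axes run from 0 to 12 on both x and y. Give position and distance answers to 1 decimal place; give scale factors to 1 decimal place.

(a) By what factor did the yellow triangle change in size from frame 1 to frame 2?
0.8×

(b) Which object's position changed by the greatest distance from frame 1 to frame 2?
the orange circle

(moved 4.6; next 4.2)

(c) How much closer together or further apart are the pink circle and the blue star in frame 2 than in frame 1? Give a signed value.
-3.7

Distance in frame 1: 11.1. Distance in frame 2: 7.4.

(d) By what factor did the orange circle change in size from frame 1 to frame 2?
1.3×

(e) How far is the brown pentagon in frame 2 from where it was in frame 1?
4.2

The brown pentagon moved from (4.3, 10.8) to (8.5, 11.0), a distance of √(4.2² + 0.2²) ≈ 4.2.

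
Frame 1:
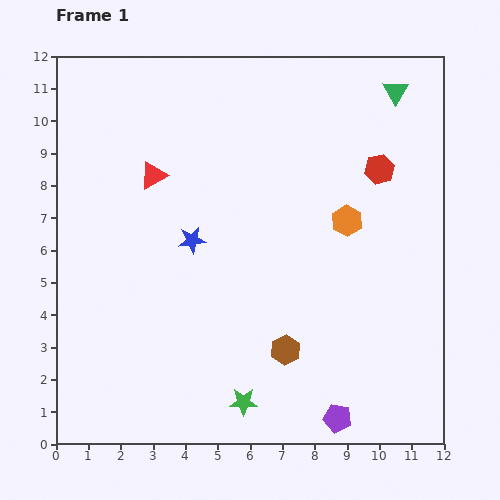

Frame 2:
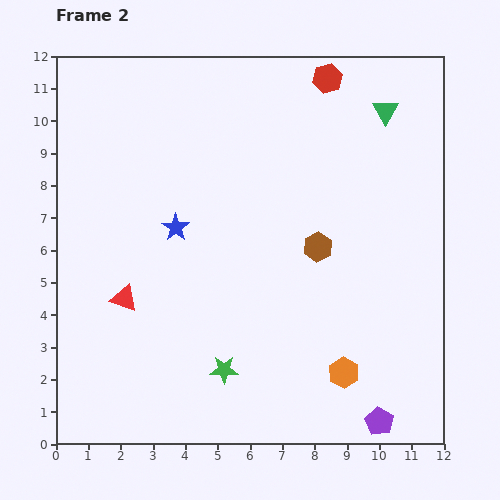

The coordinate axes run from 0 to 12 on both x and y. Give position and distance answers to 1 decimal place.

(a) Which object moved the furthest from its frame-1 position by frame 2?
the orange hexagon

(moved 4.7; next 3.9)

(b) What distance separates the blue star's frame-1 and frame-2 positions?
0.6

The blue star moved from (4.2, 6.3) to (3.7, 6.7), a distance of √(0.5² + 0.4²) ≈ 0.6.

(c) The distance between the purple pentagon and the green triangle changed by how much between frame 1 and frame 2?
-0.7

Distance in frame 1: 10.3. Distance in frame 2: 9.6.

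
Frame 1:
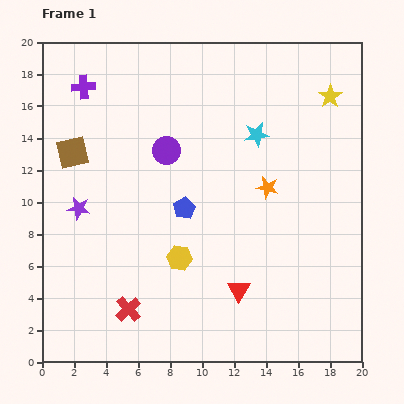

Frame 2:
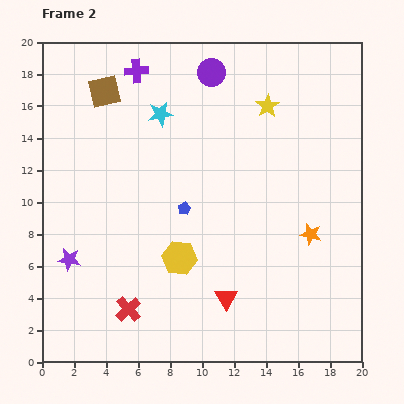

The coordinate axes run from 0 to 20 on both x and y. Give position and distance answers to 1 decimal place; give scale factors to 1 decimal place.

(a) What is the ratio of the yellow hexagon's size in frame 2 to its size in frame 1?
1.3×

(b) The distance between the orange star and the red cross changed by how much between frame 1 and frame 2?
+0.7

Distance in frame 1: 11.6. Distance in frame 2: 12.3.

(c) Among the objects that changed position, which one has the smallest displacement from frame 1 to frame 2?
the red triangle

(moved 0.9)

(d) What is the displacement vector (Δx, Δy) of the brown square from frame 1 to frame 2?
(2.0, 3.8)

The brown square was at (1.9, 13.1) in frame 1 and (3.9, 16.9) in frame 2.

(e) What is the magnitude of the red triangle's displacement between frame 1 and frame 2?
0.9

The red triangle moved from (12.3, 4.5) to (11.5, 4.0), a distance of √(0.8² + 0.5²) ≈ 0.9.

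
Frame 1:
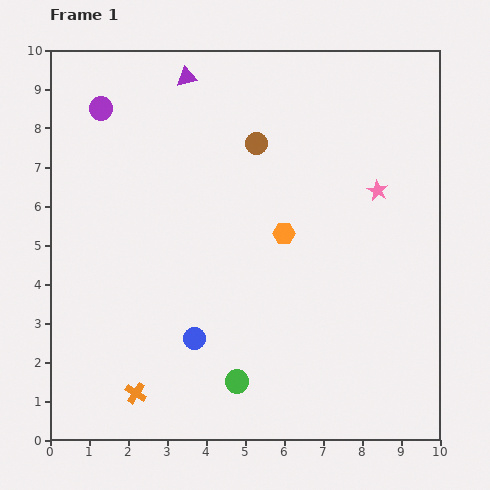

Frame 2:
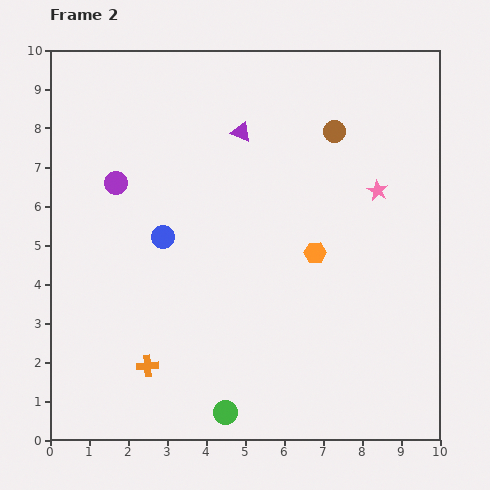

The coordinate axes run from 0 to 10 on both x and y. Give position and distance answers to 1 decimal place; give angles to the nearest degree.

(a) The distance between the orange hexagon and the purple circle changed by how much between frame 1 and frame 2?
-0.3

Distance in frame 1: 5.7. Distance in frame 2: 5.4.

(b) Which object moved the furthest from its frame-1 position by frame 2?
the blue circle

(moved 2.7; next 2.0)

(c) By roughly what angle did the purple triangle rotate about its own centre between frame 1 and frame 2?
35° clockwise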